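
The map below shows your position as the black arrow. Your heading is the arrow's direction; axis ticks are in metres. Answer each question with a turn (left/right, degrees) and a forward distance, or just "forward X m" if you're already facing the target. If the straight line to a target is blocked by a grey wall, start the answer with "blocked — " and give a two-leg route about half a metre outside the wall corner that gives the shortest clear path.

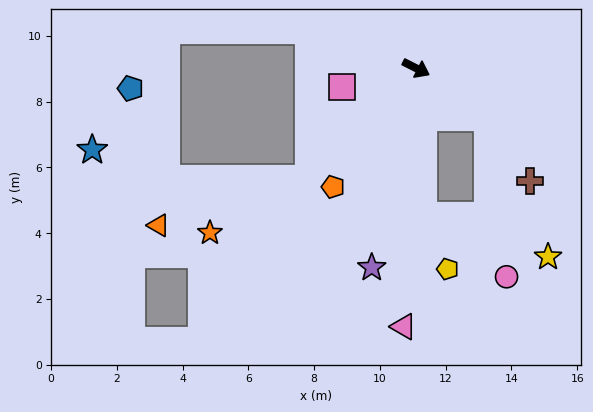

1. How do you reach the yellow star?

blocked — turn right 61°, forward 4.5 m, then turn left 69°, forward 4.0 m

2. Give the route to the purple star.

turn right 76°, forward 6.2 m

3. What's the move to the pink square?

turn right 139°, forward 2.3 m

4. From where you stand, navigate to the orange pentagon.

turn right 98°, forward 4.4 m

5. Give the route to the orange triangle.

blocked — turn right 107°, forward 4.7 m, then turn right 29°, forward 4.8 m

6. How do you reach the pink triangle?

turn right 66°, forward 7.9 m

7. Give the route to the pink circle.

blocked — turn right 8°, forward 2.6 m, then turn right 48°, forward 4.9 m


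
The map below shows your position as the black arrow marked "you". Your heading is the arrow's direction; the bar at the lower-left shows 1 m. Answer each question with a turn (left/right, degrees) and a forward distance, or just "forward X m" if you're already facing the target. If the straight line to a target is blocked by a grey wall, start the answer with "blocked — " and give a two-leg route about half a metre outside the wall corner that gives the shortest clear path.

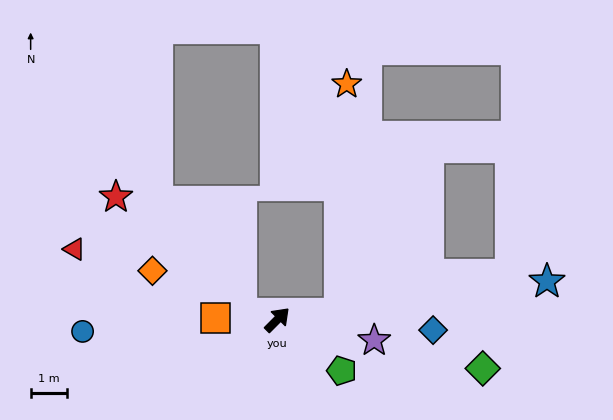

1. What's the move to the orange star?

blocked — turn right 39°, forward 1.7 m, then turn left 82°, forward 6.4 m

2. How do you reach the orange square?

turn left 133°, forward 1.7 m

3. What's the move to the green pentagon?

turn right 83°, forward 2.3 m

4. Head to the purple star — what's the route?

turn right 57°, forward 2.8 m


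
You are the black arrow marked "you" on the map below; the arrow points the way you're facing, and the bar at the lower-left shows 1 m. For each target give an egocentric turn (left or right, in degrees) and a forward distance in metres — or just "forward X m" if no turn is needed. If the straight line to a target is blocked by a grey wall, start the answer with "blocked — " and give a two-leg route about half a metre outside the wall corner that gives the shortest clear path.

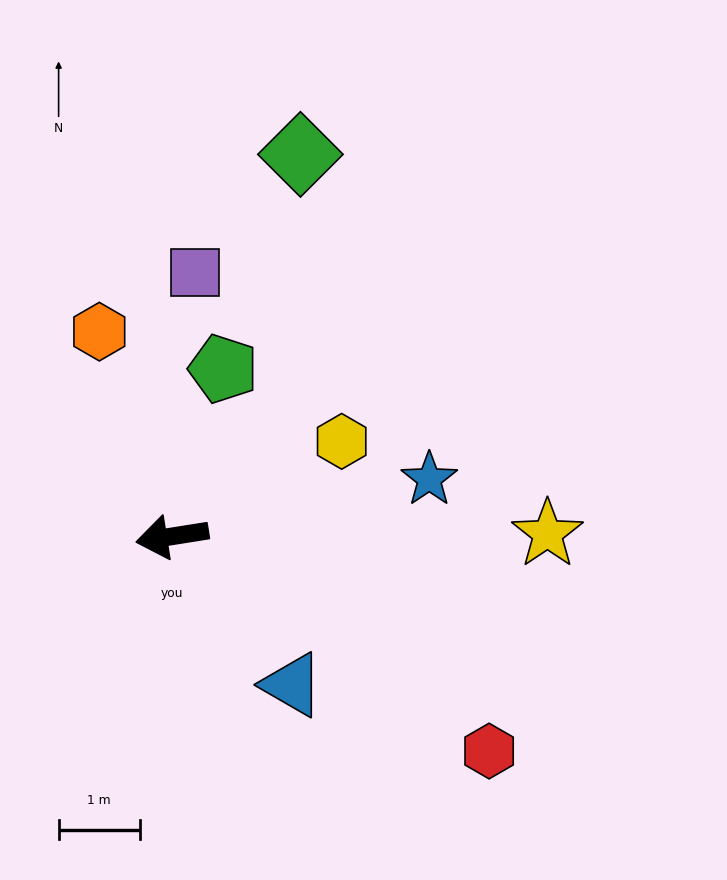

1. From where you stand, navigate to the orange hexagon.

turn right 79°, forward 2.7 m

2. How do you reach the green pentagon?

turn right 116°, forward 2.2 m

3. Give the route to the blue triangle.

turn left 120°, forward 2.3 m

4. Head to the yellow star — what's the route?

turn left 171°, forward 4.6 m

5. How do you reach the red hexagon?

turn left 137°, forward 4.7 m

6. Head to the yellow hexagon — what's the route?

turn right 160°, forward 2.4 m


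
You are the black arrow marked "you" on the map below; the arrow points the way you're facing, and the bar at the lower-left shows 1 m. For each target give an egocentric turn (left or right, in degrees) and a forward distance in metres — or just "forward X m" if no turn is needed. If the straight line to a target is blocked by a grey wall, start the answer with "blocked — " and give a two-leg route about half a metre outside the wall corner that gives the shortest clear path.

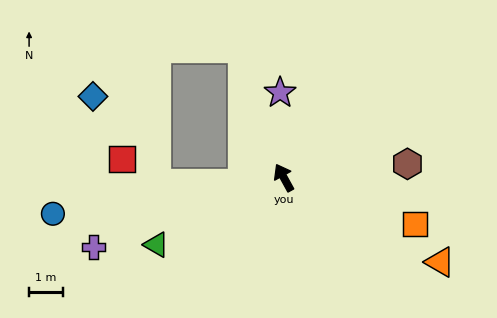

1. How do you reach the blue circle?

turn left 70°, forward 6.9 m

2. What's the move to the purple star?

turn right 26°, forward 2.5 m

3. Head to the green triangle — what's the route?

turn left 89°, forward 4.3 m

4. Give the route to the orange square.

turn right 138°, forward 4.1 m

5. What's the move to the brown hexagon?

turn right 113°, forward 3.7 m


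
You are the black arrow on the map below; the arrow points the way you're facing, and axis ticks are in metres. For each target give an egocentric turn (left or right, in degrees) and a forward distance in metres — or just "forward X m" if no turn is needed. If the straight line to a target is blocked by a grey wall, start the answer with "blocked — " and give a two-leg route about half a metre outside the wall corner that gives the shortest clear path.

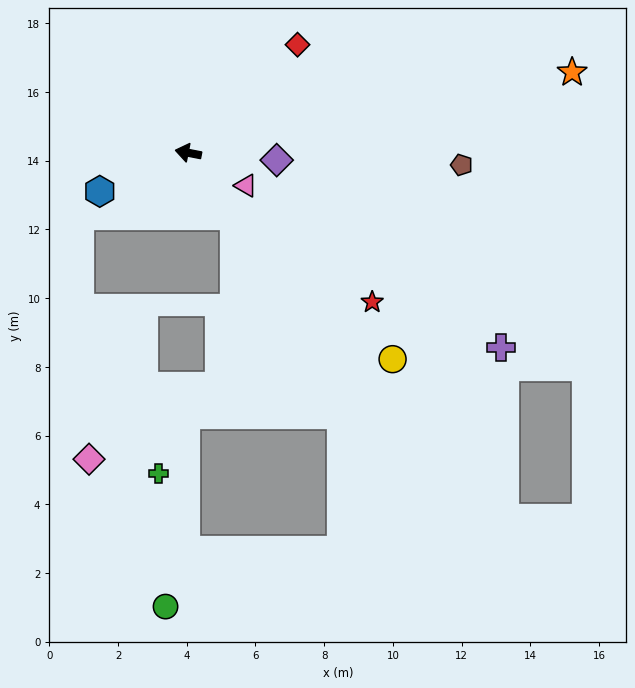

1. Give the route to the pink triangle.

turn left 161°, forward 1.9 m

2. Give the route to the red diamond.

turn right 124°, forward 4.5 m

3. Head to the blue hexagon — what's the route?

turn left 35°, forward 2.8 m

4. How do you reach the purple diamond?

turn right 174°, forward 2.6 m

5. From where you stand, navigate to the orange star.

turn right 157°, forward 11.4 m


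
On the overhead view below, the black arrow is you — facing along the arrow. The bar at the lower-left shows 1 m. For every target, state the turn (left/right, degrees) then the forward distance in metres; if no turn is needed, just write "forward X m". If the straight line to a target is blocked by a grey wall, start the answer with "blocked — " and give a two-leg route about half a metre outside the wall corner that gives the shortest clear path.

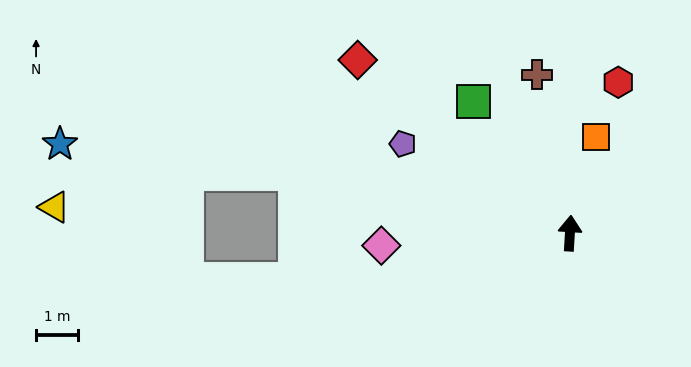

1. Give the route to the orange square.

turn right 12°, forward 2.4 m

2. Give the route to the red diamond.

turn left 54°, forward 6.5 m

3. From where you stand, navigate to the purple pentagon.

turn left 65°, forward 4.5 m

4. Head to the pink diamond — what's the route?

turn left 97°, forward 4.5 m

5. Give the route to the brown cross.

turn left 15°, forward 3.9 m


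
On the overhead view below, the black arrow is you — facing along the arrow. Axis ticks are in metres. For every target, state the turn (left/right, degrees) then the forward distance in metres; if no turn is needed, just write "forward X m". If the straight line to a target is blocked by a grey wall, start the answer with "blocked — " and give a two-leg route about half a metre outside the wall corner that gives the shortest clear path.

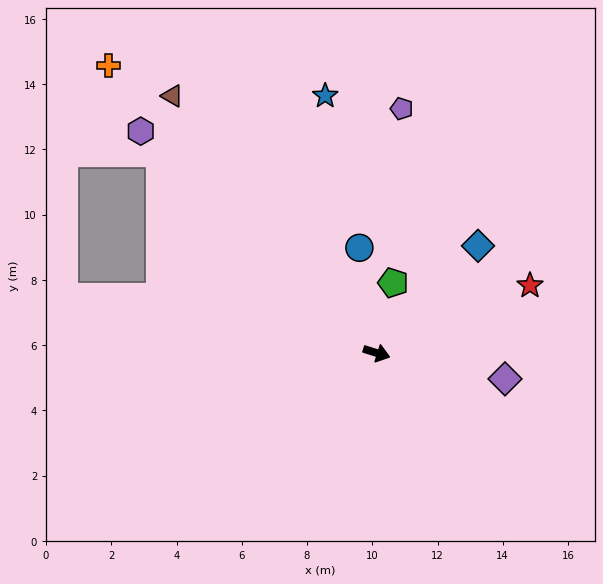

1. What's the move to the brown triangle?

turn left 146°, forward 10.1 m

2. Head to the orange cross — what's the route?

turn left 151°, forward 12.0 m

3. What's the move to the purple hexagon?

turn left 154°, forward 9.9 m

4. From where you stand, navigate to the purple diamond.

turn left 6°, forward 4.0 m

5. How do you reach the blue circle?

turn left 117°, forward 3.3 m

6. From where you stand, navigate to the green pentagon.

turn left 94°, forward 2.2 m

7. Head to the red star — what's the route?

turn left 41°, forward 5.1 m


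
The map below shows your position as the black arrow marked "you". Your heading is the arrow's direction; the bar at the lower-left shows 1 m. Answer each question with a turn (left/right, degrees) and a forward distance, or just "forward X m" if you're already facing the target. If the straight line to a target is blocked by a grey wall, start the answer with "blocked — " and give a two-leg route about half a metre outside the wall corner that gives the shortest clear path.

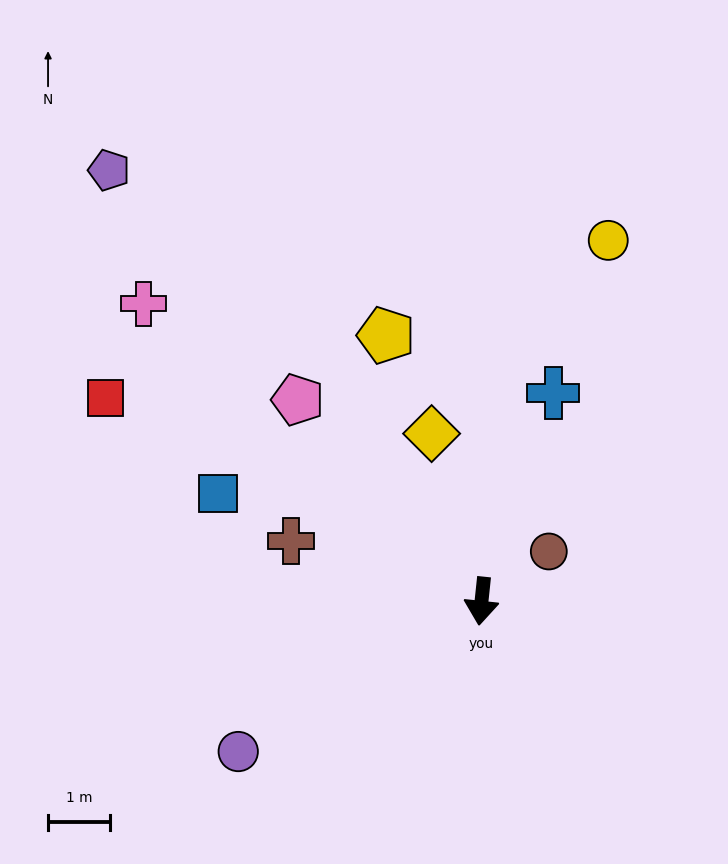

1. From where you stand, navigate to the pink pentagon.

turn right 132°, forward 4.4 m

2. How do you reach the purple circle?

turn right 52°, forward 4.6 m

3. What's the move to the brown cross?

turn right 101°, forward 3.2 m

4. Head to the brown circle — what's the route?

turn left 132°, forward 1.4 m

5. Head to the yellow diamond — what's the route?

turn right 157°, forward 2.8 m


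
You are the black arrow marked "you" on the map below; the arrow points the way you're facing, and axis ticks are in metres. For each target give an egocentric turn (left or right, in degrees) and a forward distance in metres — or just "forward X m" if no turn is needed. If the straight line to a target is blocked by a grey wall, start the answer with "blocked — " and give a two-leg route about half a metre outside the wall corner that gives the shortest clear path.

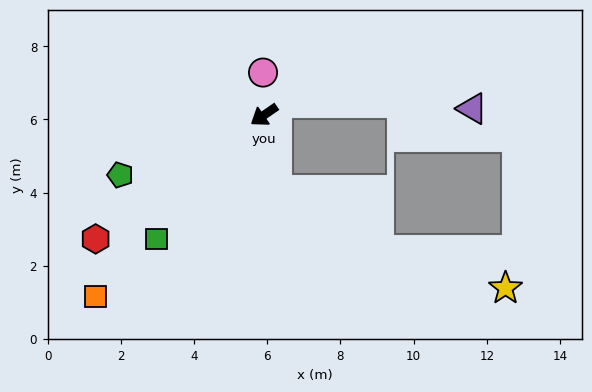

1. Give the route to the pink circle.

turn right 123°, forward 1.2 m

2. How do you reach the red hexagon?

forward 5.7 m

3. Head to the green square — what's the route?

turn left 14°, forward 4.5 m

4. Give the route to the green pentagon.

turn right 12°, forward 4.3 m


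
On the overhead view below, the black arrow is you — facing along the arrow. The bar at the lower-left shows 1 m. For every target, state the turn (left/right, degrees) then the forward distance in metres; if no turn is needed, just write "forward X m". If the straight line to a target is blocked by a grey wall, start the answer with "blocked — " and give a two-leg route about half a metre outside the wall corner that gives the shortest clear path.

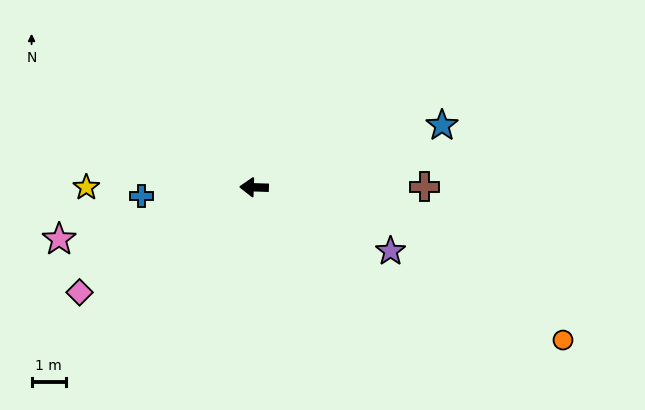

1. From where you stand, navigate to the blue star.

turn right 160°, forward 5.8 m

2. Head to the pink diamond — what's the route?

turn left 33°, forward 6.0 m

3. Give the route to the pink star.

turn left 17°, forward 5.9 m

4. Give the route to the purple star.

turn left 157°, forward 4.4 m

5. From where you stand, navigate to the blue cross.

turn left 6°, forward 3.3 m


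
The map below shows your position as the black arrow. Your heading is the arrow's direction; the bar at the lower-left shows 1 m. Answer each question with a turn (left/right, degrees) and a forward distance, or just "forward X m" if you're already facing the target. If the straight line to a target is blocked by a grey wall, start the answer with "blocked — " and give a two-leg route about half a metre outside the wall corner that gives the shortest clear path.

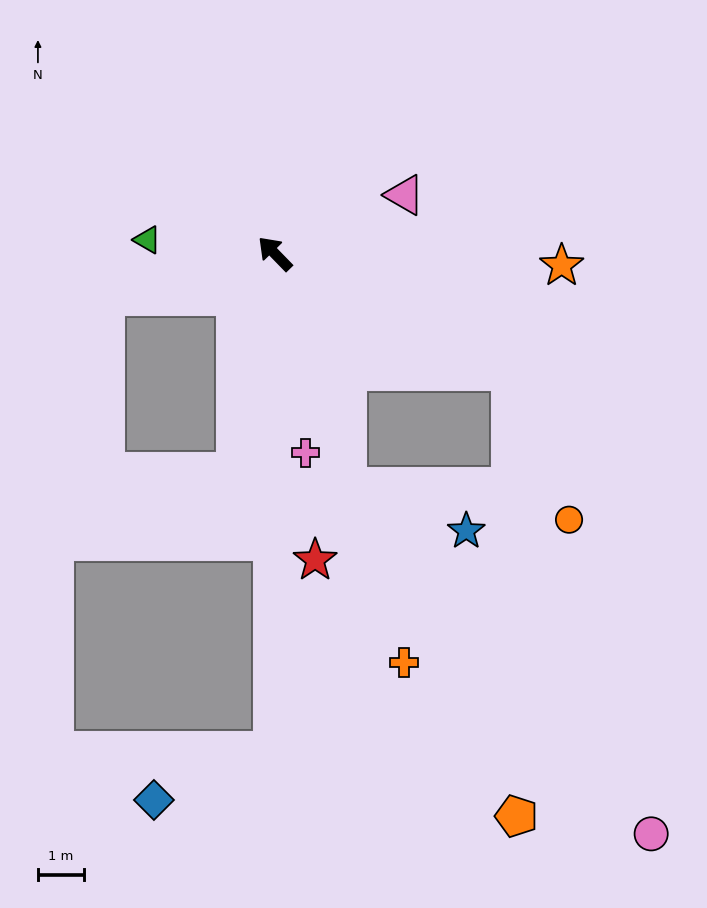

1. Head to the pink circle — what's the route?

blocked — turn left 153°, forward 5.3 m, then turn left 24°, forward 10.1 m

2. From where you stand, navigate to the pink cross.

turn left 145°, forward 4.4 m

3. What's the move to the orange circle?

blocked — turn right 161°, forward 5.8 m, then turn right 42°, forward 3.5 m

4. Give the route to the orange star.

turn right 137°, forward 6.3 m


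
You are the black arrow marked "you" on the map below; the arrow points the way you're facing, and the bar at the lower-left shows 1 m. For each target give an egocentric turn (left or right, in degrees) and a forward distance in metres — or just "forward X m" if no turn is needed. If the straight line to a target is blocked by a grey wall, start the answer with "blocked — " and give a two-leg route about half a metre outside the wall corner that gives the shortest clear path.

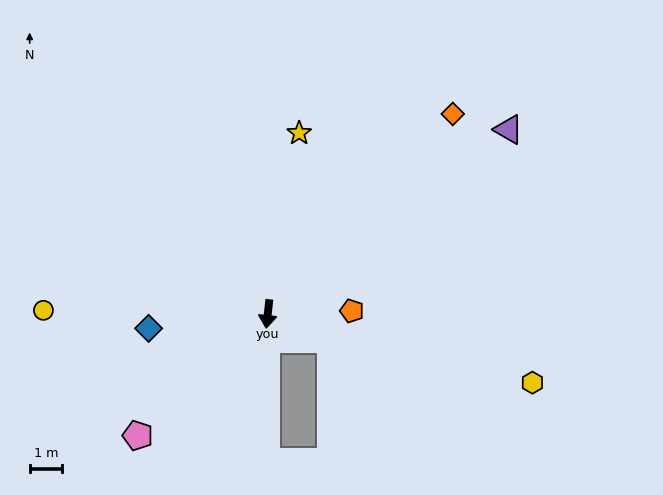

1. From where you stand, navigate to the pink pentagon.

turn right 41°, forward 5.5 m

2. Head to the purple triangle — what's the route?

turn left 134°, forward 9.4 m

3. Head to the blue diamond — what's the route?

turn right 77°, forward 3.7 m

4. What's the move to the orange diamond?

turn left 144°, forward 8.4 m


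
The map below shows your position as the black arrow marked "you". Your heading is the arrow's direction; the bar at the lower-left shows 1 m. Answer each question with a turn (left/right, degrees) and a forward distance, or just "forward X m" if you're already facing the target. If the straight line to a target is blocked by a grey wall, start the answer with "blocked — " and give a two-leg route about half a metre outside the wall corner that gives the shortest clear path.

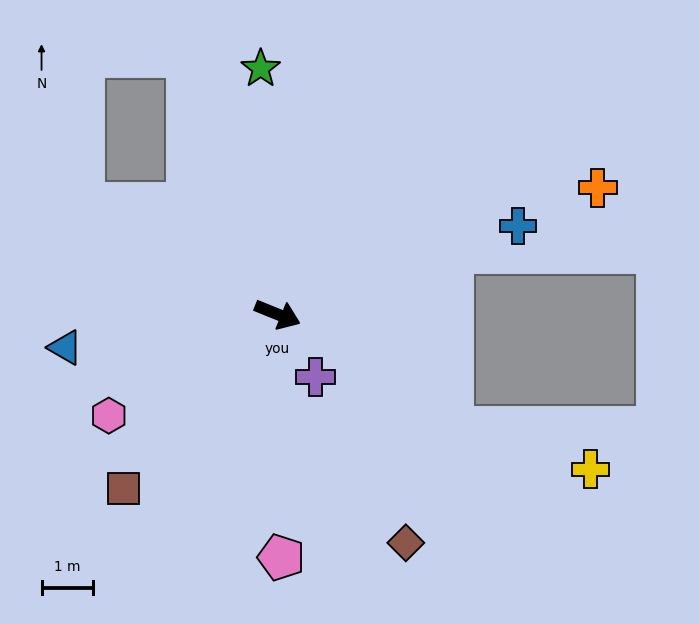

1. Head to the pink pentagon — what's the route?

turn right 67°, forward 4.8 m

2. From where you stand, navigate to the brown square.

turn right 110°, forward 4.6 m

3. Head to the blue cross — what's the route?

turn left 42°, forward 5.0 m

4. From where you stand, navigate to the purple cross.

turn right 37°, forward 1.4 m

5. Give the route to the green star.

turn left 116°, forward 4.8 m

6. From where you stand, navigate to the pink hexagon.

turn right 127°, forward 3.9 m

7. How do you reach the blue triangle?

turn right 149°, forward 4.2 m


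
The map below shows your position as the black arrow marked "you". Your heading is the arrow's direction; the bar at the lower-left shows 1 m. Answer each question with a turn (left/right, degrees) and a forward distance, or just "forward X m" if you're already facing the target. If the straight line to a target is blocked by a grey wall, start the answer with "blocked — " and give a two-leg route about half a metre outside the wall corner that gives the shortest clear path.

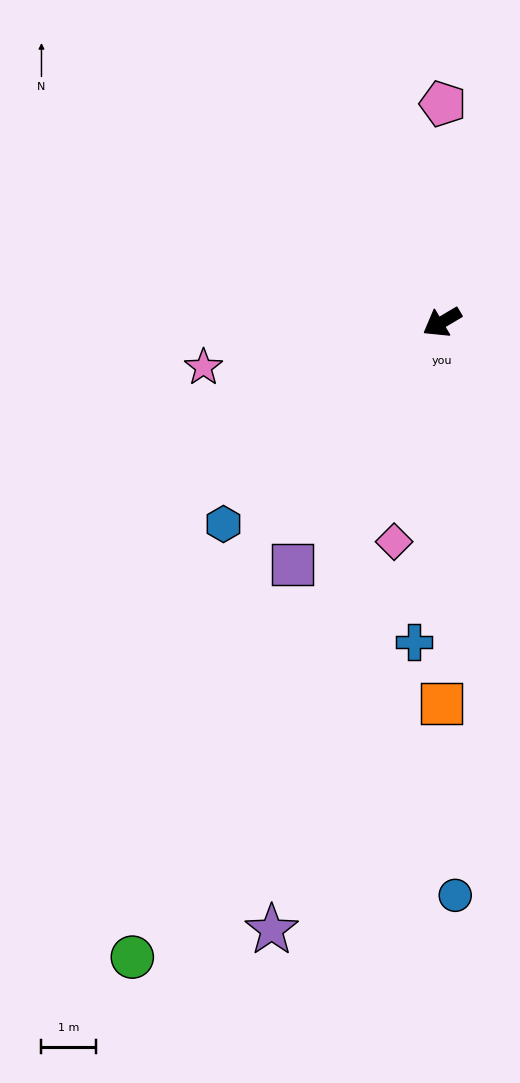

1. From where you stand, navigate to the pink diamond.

turn left 47°, forward 4.1 m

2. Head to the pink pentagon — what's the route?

turn right 121°, forward 4.0 m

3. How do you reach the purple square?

turn left 28°, forward 5.2 m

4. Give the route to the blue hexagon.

turn left 12°, forward 5.5 m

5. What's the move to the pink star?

turn right 20°, forward 4.5 m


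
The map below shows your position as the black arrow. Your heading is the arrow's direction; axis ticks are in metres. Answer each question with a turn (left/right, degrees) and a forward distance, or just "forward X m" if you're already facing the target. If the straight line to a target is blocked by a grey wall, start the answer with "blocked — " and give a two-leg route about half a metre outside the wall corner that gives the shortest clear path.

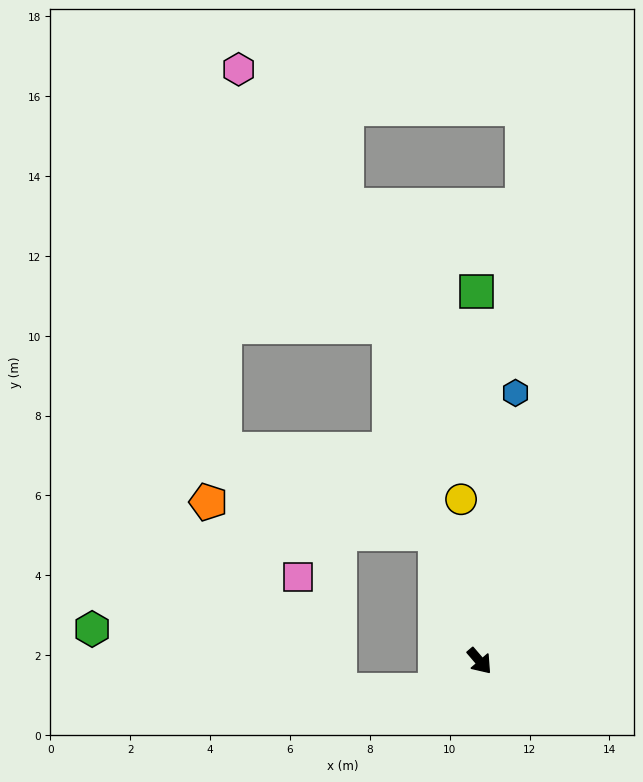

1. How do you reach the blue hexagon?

turn left 132°, forward 6.8 m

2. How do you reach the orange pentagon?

blocked — turn left 159°, forward 3.4 m, then turn left 62°, forward 5.7 m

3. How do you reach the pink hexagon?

blocked — turn left 155°, forward 8.7 m, then turn left 15°, forward 7.5 m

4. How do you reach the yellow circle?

turn left 146°, forward 4.1 m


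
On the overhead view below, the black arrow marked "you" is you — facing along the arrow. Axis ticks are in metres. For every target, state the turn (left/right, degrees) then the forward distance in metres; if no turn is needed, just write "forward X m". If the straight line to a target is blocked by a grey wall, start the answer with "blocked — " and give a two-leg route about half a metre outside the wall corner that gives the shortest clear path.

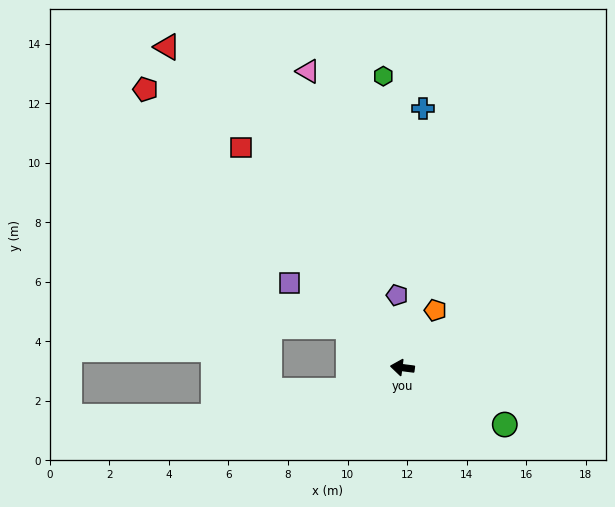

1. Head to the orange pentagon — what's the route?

turn right 113°, forward 2.2 m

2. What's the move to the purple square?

turn right 30°, forward 4.7 m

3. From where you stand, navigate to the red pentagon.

turn right 40°, forward 12.7 m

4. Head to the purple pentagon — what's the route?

turn right 78°, forward 2.4 m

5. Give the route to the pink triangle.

turn right 65°, forward 10.4 m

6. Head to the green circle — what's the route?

turn left 158°, forward 3.9 m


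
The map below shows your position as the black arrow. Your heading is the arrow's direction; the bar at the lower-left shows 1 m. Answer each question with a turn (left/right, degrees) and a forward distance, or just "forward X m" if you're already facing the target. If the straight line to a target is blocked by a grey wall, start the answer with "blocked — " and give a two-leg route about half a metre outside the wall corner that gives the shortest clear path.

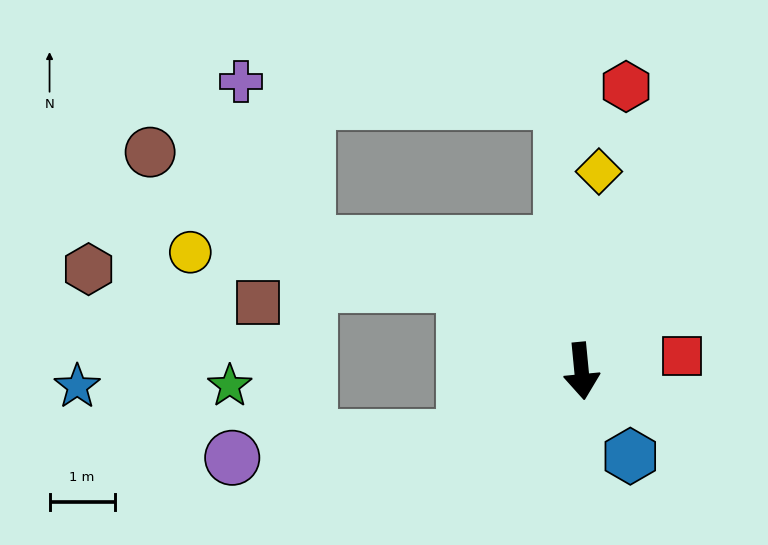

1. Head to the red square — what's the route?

turn left 93°, forward 1.6 m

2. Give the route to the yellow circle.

blocked — turn right 132°, forward 2.2 m, then turn left 30°, forward 4.2 m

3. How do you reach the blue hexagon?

turn left 24°, forward 1.5 m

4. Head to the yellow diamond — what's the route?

turn left 170°, forward 3.1 m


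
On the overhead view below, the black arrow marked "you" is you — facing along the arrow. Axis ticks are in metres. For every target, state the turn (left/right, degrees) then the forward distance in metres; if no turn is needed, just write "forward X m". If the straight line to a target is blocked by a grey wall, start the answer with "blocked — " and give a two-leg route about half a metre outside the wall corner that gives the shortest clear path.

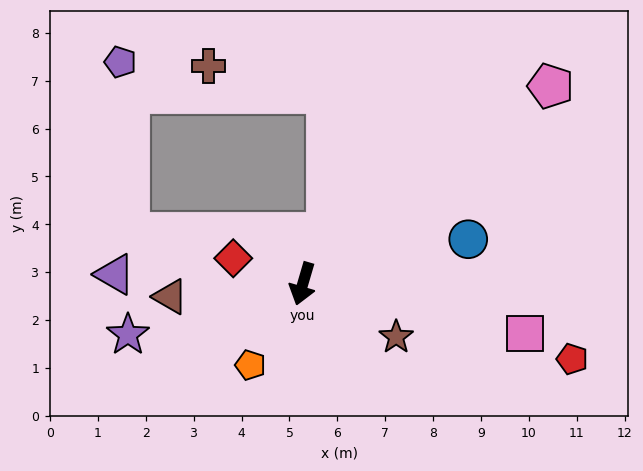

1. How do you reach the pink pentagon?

turn left 145°, forward 6.6 m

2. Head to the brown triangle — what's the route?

turn right 68°, forward 2.8 m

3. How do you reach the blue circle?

turn left 121°, forward 3.6 m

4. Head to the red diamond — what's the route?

turn right 94°, forward 1.5 m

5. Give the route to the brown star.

turn left 77°, forward 2.2 m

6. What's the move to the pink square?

turn left 94°, forward 4.8 m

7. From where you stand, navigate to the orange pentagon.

turn right 17°, forward 2.0 m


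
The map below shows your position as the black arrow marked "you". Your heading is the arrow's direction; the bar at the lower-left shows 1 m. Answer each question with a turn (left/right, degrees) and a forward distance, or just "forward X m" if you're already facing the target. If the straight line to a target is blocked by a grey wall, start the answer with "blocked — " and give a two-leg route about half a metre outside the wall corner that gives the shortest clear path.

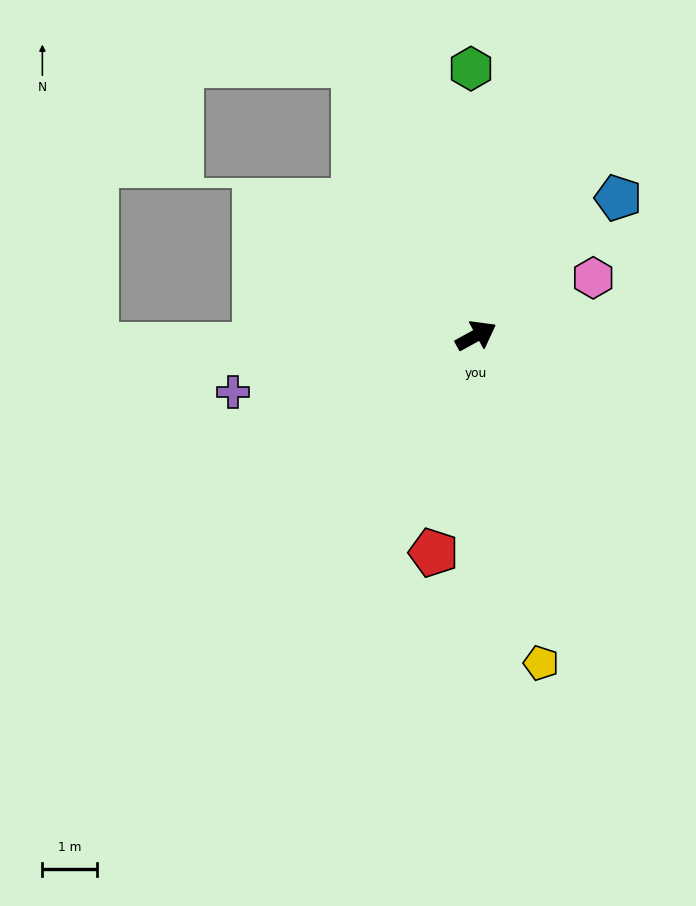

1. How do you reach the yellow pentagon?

turn right 108°, forward 6.1 m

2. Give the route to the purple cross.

turn left 164°, forward 4.6 m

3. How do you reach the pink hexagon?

turn right 3°, forward 2.4 m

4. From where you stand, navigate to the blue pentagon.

turn left 15°, forward 3.6 m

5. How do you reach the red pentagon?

turn right 130°, forward 4.1 m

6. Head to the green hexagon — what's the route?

turn left 62°, forward 4.9 m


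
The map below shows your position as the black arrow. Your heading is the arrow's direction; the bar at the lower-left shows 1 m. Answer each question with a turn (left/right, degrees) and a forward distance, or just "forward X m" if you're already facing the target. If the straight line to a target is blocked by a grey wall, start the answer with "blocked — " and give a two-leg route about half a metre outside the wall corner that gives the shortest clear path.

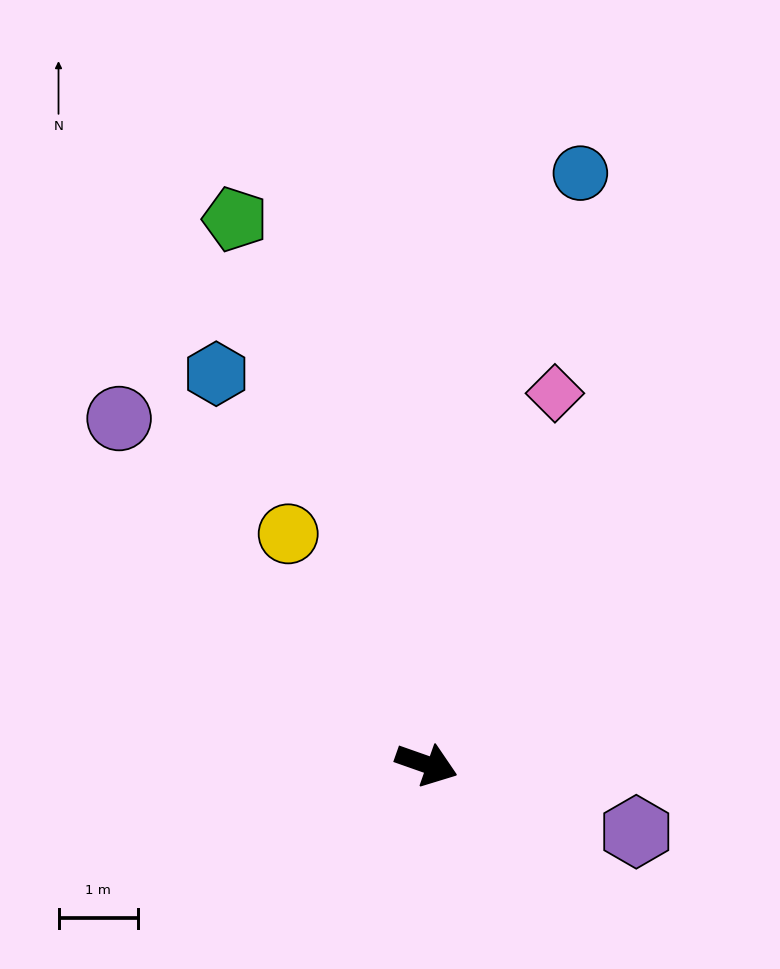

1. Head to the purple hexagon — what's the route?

forward 2.8 m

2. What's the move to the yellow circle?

turn left 140°, forward 3.4 m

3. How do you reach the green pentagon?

turn left 129°, forward 7.2 m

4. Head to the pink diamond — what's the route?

turn left 90°, forward 4.9 m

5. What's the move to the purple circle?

turn left 151°, forward 5.8 m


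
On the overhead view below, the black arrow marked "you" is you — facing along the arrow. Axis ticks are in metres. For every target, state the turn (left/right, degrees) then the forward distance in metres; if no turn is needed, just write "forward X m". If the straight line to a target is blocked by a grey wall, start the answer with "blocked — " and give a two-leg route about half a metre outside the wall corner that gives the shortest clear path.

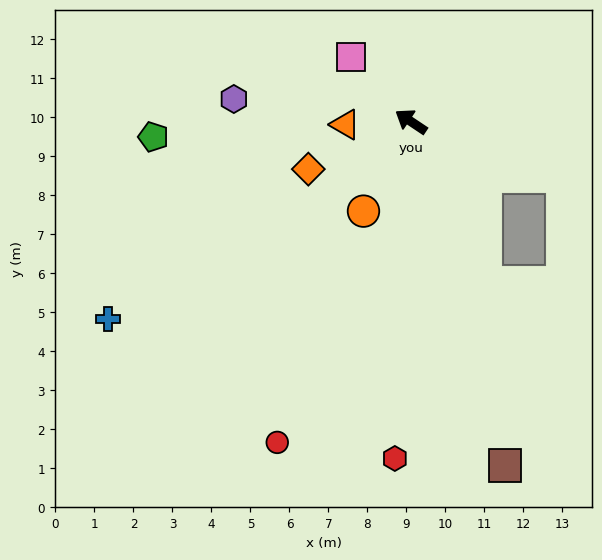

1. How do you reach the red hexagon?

turn left 121°, forward 8.6 m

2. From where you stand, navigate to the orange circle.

turn left 96°, forward 2.6 m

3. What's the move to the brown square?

turn left 139°, forward 9.1 m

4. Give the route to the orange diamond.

turn left 59°, forward 2.9 m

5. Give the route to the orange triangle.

turn left 36°, forward 1.7 m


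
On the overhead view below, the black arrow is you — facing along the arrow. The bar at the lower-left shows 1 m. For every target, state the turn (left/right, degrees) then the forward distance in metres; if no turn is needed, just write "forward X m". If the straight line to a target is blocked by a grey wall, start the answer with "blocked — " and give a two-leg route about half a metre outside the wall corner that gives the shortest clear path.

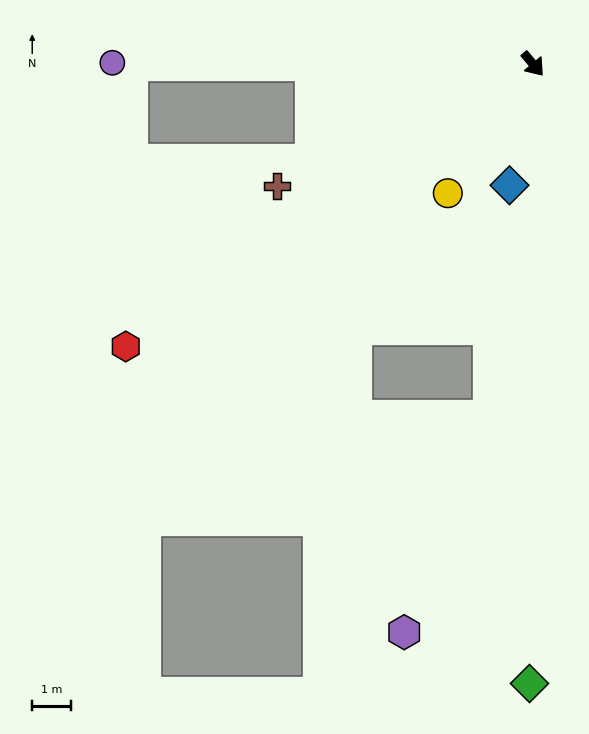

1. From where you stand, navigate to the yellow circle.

turn right 73°, forward 4.0 m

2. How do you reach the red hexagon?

turn right 95°, forward 12.8 m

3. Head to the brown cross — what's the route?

turn right 105°, forward 7.3 m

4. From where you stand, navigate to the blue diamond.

turn right 51°, forward 3.2 m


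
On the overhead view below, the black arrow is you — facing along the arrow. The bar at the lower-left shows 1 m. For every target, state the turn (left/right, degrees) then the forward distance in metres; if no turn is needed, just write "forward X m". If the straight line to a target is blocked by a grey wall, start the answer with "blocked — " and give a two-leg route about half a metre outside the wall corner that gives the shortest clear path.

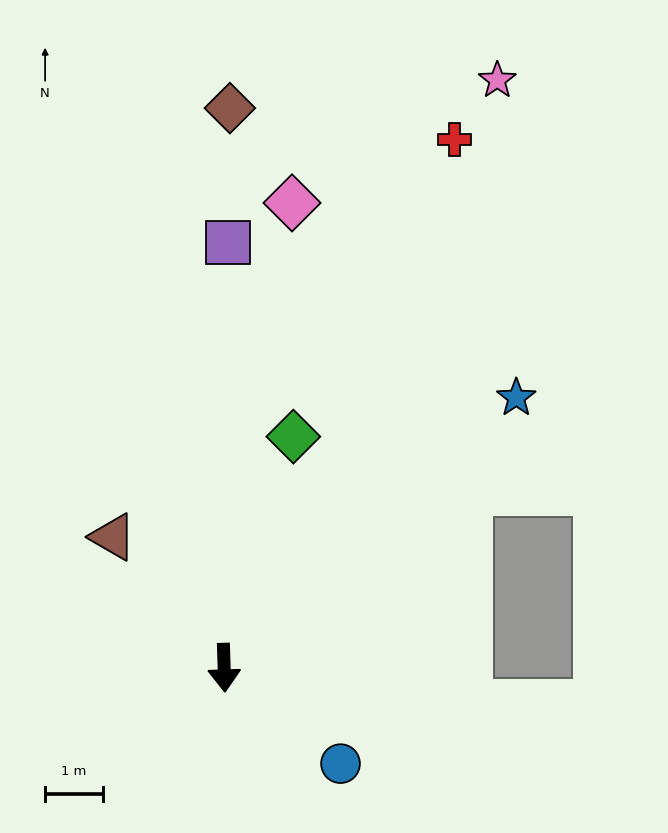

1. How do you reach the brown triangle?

turn right 141°, forward 3.0 m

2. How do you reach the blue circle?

turn left 49°, forward 2.6 m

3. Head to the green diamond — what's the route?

turn left 161°, forward 4.2 m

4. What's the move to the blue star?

turn left 131°, forward 6.9 m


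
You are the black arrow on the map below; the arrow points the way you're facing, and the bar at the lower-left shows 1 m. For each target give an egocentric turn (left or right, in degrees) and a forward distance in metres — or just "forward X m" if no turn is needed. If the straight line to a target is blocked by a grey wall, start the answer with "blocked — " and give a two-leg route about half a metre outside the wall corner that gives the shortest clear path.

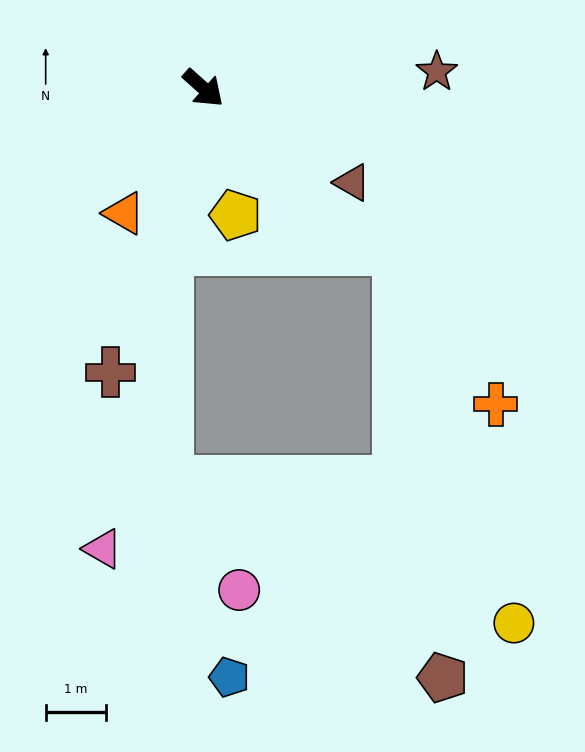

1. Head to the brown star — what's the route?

turn left 46°, forward 3.9 m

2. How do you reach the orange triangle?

turn right 81°, forward 2.5 m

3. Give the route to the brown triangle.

turn left 9°, forward 2.9 m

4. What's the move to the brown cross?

turn right 66°, forward 5.0 m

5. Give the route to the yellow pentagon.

turn right 34°, forward 2.2 m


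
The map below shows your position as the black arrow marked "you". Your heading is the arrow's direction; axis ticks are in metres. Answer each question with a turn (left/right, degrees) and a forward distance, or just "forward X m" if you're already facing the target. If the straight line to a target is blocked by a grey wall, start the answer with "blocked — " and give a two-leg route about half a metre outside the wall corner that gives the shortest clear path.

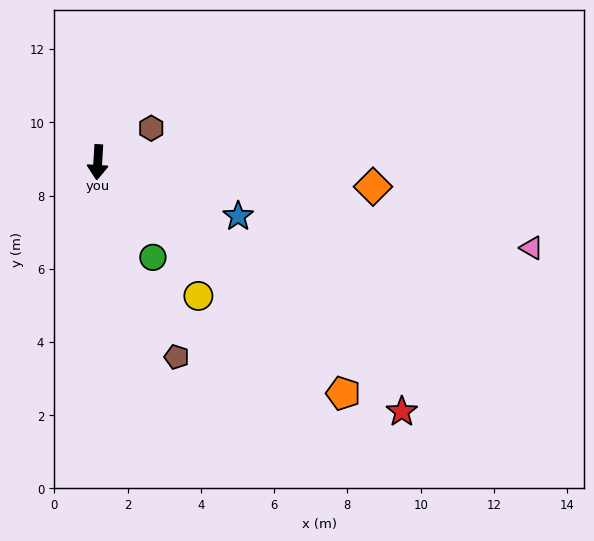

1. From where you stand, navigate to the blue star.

turn left 72°, forward 4.1 m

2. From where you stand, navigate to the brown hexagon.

turn left 126°, forward 1.7 m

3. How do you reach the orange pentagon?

turn left 50°, forward 9.2 m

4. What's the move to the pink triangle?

turn left 82°, forward 12.1 m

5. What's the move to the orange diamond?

turn left 88°, forward 7.5 m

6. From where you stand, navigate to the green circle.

turn left 34°, forward 3.0 m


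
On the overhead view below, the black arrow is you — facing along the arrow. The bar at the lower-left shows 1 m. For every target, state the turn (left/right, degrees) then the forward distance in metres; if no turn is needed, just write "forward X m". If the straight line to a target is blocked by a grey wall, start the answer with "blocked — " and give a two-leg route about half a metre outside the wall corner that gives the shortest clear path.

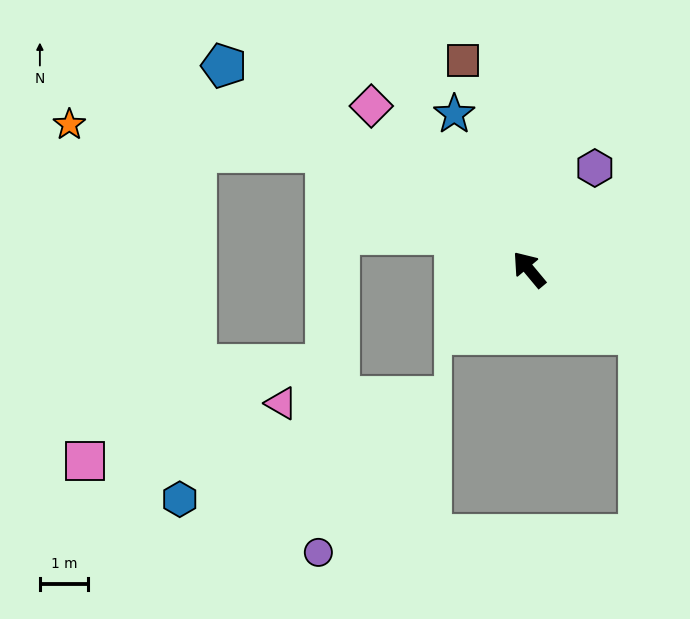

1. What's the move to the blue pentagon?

turn left 16°, forward 7.6 m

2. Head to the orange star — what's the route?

blocked — turn left 20°, forward 4.9 m, then turn left 24°, forward 5.4 m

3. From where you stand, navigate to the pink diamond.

turn left 4°, forward 4.7 m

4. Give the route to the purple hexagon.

turn right 73°, forward 2.5 m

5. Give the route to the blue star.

turn right 14°, forward 3.6 m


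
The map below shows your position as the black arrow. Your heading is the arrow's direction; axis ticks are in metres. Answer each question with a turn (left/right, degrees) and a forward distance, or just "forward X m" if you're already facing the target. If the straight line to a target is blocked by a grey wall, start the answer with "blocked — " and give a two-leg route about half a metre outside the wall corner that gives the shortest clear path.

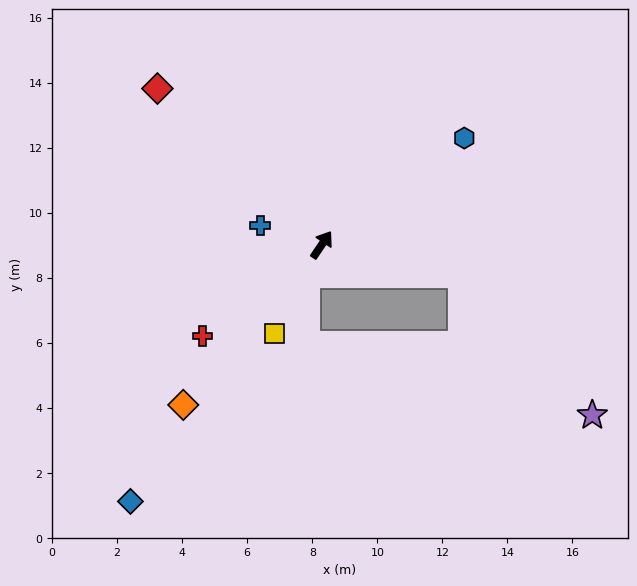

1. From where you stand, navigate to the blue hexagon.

turn right 19°, forward 5.5 m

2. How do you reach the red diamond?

turn left 81°, forward 7.0 m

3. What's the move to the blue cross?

turn left 107°, forward 2.0 m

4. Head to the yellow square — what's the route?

turn right 174°, forward 3.1 m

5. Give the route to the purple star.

blocked — turn right 68°, forward 4.4 m, then turn right 35°, forward 5.9 m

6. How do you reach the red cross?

turn left 161°, forward 4.6 m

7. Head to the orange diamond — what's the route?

turn left 173°, forward 6.5 m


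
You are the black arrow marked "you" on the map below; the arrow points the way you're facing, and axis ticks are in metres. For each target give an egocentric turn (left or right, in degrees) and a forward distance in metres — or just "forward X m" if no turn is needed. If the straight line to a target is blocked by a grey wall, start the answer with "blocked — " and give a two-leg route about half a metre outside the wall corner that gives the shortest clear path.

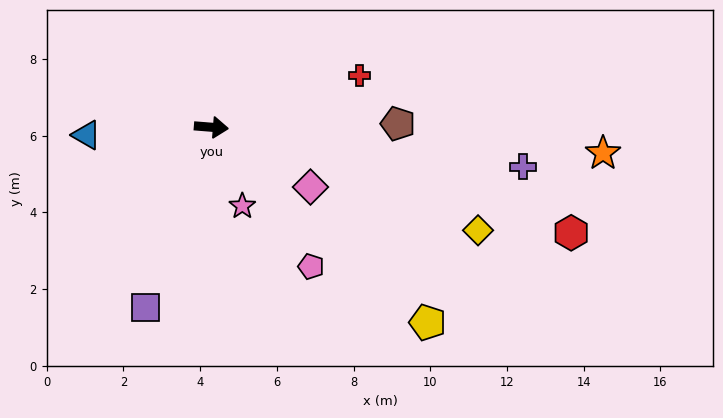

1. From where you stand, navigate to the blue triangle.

turn right 172°, forward 3.3 m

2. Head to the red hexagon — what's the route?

turn right 12°, forward 9.8 m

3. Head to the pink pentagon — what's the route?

turn right 50°, forward 4.5 m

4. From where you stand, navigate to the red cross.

turn left 24°, forward 4.1 m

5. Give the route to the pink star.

turn right 64°, forward 2.2 m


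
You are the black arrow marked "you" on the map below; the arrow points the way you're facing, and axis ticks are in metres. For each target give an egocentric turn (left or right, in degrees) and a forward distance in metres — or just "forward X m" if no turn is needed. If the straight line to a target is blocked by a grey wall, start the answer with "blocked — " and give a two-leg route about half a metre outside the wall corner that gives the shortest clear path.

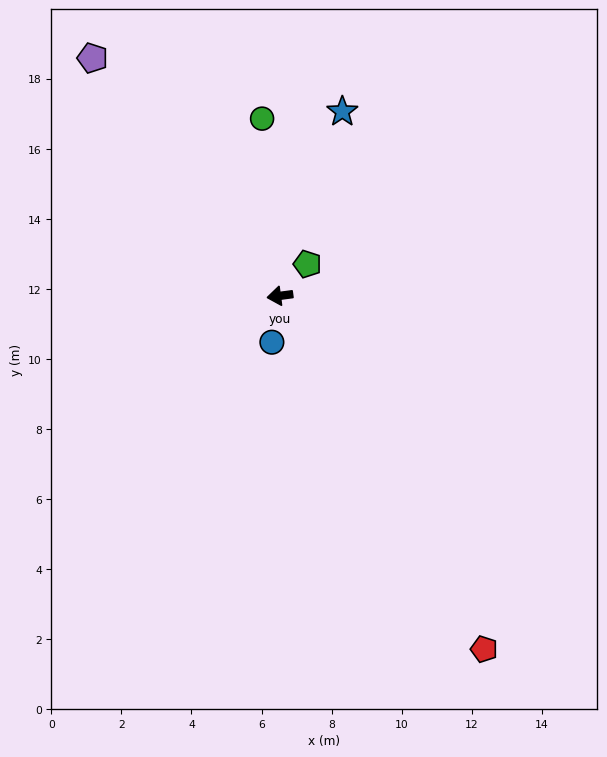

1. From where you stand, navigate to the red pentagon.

turn left 112°, forward 11.6 m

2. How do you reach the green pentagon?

turn right 138°, forward 1.2 m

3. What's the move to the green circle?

turn right 92°, forward 5.1 m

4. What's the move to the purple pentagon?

turn right 59°, forward 8.6 m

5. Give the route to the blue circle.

turn left 73°, forward 1.3 m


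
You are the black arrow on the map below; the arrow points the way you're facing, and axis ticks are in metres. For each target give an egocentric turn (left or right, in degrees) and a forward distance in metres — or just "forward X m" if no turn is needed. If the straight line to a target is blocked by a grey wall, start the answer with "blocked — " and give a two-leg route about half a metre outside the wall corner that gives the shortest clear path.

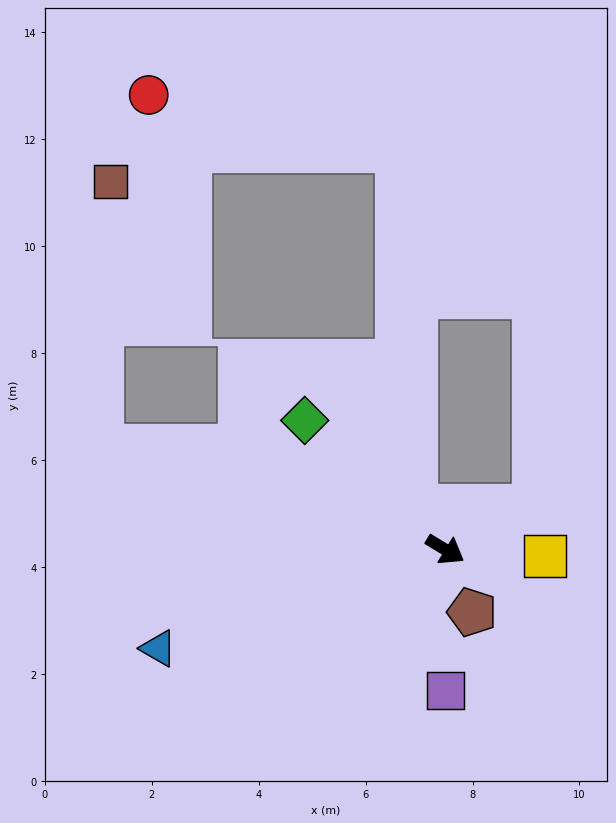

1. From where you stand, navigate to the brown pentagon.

turn right 36°, forward 1.3 m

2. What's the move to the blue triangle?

turn right 130°, forward 5.7 m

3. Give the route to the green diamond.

turn left 169°, forward 3.6 m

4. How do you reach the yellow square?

turn left 28°, forward 1.9 m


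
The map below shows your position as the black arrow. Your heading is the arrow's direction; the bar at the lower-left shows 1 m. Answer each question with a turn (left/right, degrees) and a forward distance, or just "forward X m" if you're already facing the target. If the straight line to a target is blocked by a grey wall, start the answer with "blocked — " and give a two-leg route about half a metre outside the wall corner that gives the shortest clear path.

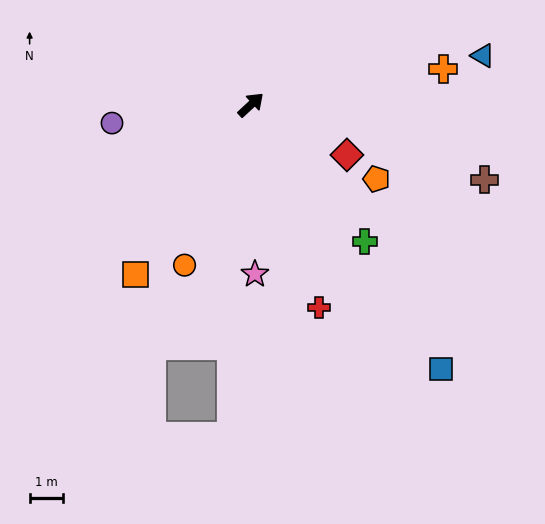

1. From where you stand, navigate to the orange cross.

turn right 32°, forward 5.8 m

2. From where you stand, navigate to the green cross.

turn right 93°, forward 5.3 m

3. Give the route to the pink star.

turn right 131°, forward 5.0 m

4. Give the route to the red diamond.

turn right 70°, forward 3.2 m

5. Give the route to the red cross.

turn right 114°, forward 6.4 m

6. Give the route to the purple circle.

turn left 145°, forward 4.2 m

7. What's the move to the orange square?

turn right 167°, forward 6.1 m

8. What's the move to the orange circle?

turn right 155°, forward 5.2 m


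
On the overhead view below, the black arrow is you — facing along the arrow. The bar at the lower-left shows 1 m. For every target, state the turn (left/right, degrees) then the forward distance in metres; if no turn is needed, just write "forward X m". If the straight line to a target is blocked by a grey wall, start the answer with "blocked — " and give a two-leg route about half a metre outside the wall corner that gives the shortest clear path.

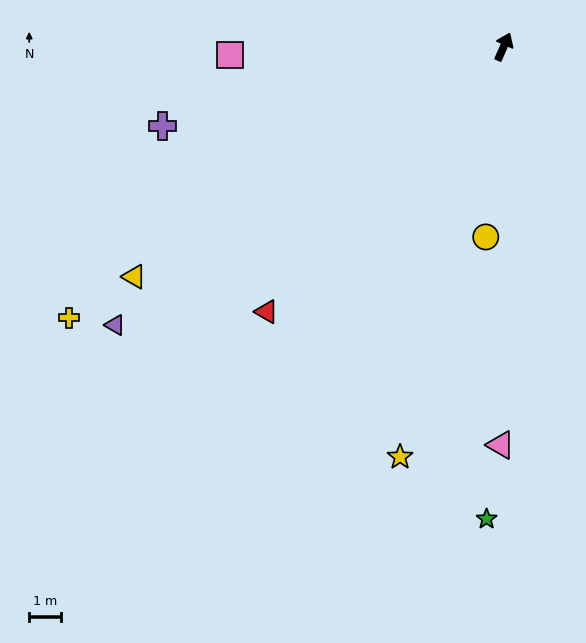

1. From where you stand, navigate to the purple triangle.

turn left 149°, forward 15.0 m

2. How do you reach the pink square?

turn left 115°, forward 8.6 m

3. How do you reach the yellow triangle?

turn left 146°, forward 13.6 m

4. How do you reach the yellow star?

turn right 170°, forward 13.3 m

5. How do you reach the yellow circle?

turn right 162°, forward 6.0 m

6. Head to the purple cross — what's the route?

turn left 127°, forward 11.0 m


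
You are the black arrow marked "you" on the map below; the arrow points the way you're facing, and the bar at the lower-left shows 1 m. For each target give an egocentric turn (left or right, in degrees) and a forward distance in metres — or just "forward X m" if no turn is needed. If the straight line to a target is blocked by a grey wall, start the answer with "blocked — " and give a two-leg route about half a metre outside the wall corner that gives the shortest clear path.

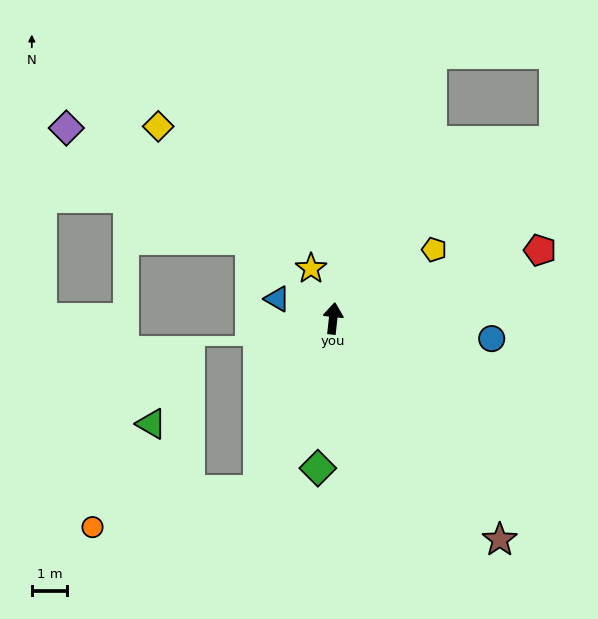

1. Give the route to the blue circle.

turn right 91°, forward 4.5 m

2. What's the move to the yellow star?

turn left 30°, forward 1.5 m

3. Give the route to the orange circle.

blocked — turn left 163°, forward 5.3 m, then turn right 54°, forward 4.8 m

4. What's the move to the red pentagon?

turn right 66°, forward 6.2 m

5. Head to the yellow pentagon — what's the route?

turn right 50°, forward 3.5 m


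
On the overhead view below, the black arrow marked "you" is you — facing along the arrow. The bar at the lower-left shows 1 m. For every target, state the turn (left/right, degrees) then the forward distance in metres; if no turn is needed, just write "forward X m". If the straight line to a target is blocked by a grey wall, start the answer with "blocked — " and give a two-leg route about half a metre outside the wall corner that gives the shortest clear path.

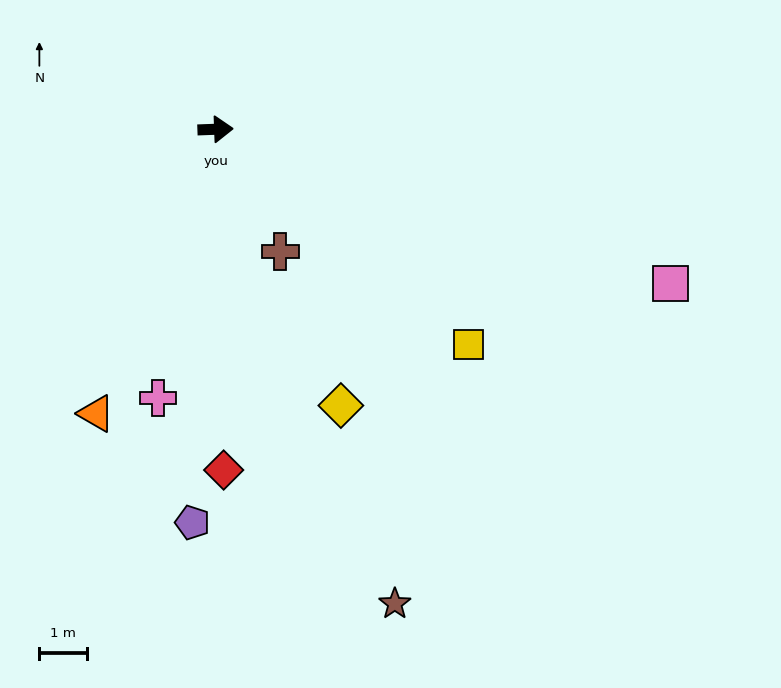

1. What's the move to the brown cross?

turn right 64°, forward 2.9 m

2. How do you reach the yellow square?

turn right 42°, forward 7.0 m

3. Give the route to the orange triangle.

turn right 115°, forward 6.5 m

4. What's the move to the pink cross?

turn right 104°, forward 5.8 m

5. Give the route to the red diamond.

turn right 91°, forward 7.2 m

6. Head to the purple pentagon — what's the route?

turn right 95°, forward 8.3 m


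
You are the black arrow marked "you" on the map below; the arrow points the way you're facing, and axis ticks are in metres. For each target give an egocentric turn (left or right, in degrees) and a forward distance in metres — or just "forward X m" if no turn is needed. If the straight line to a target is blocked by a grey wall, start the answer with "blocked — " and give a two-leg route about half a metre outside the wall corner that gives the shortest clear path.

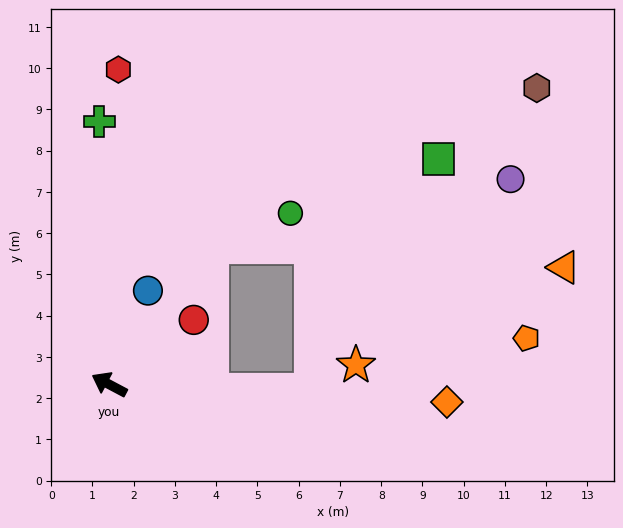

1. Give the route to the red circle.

turn right 115°, forward 2.6 m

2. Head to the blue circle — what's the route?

turn right 84°, forward 2.5 m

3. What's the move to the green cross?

turn right 60°, forward 6.4 m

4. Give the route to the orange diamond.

turn right 155°, forward 8.2 m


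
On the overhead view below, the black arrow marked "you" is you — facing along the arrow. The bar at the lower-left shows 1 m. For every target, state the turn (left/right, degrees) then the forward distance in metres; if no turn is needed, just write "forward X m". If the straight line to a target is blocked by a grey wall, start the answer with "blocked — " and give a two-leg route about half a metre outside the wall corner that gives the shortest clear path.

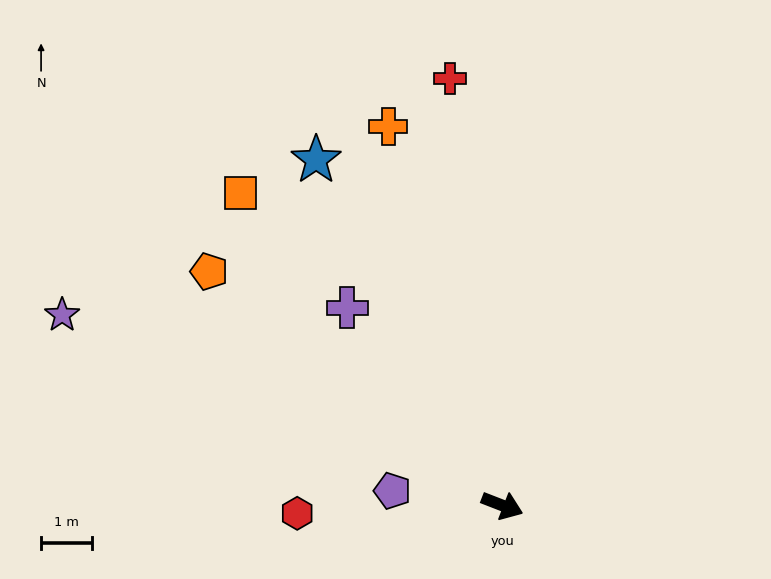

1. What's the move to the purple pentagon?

turn right 166°, forward 2.2 m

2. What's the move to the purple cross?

turn left 149°, forward 4.9 m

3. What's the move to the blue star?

turn left 140°, forward 7.7 m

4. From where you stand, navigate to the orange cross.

turn left 128°, forward 7.7 m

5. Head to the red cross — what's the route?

turn left 118°, forward 8.4 m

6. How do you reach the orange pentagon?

turn left 163°, forward 7.3 m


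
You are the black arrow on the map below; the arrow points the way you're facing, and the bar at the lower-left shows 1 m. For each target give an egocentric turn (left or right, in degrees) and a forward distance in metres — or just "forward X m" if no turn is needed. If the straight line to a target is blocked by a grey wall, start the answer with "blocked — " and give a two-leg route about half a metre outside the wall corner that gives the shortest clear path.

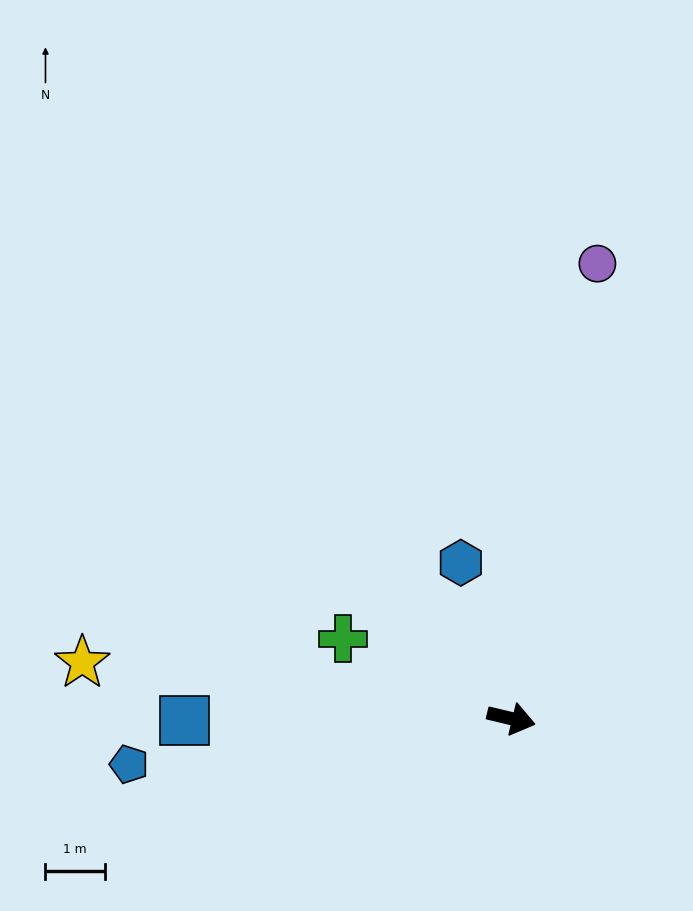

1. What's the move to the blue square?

turn right 166°, forward 5.5 m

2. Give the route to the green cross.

turn left 168°, forward 3.1 m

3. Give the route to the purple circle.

turn left 93°, forward 7.8 m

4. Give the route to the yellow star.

turn right 174°, forward 7.3 m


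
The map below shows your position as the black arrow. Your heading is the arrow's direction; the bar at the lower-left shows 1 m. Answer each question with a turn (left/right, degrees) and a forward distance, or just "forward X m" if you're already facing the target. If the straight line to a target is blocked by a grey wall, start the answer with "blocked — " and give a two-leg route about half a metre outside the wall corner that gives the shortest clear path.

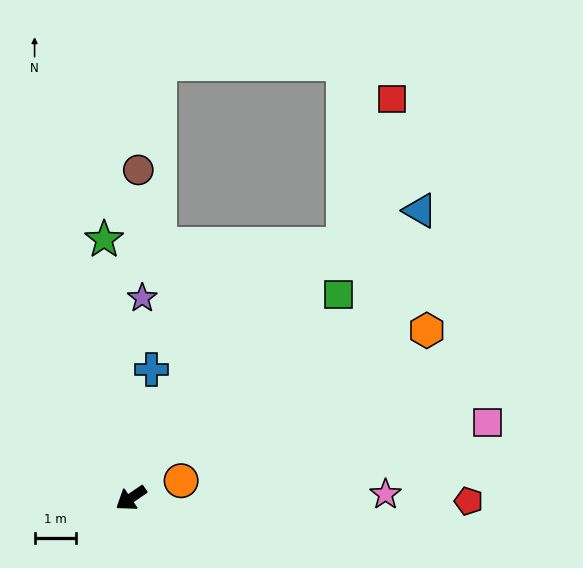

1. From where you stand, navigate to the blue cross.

turn right 133°, forward 3.1 m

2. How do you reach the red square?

blocked — turn right 164°, forward 7.9 m, then turn left 22°, forward 3.7 m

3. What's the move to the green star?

turn right 118°, forward 6.2 m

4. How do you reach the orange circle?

turn left 165°, forward 1.3 m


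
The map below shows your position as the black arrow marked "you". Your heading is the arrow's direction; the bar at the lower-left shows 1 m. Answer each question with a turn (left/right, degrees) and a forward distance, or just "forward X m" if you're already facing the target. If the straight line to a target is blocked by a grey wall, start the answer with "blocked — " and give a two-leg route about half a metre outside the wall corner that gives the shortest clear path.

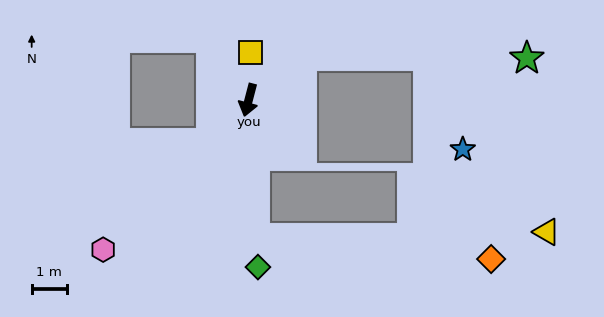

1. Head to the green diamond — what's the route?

turn left 18°, forward 4.8 m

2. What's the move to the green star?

blocked — turn left 144°, forward 2.0 m, then turn right 40°, forward 6.4 m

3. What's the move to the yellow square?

turn right 168°, forward 1.4 m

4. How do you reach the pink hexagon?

turn right 30°, forward 6.0 m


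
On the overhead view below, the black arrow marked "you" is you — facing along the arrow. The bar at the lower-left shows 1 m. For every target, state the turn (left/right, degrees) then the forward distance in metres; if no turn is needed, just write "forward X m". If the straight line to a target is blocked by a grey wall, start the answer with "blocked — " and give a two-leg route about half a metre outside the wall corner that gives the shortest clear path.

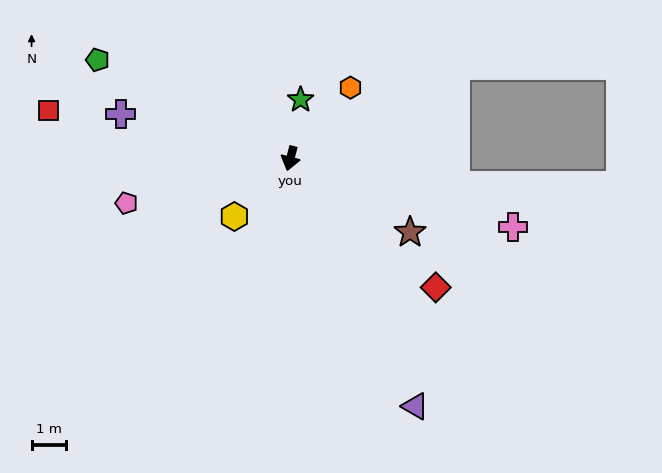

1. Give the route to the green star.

turn right 175°, forward 1.7 m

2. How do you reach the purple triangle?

turn left 41°, forward 8.0 m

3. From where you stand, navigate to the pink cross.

turn left 87°, forward 6.7 m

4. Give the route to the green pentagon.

turn right 103°, forward 6.3 m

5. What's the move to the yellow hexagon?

turn right 30°, forward 2.3 m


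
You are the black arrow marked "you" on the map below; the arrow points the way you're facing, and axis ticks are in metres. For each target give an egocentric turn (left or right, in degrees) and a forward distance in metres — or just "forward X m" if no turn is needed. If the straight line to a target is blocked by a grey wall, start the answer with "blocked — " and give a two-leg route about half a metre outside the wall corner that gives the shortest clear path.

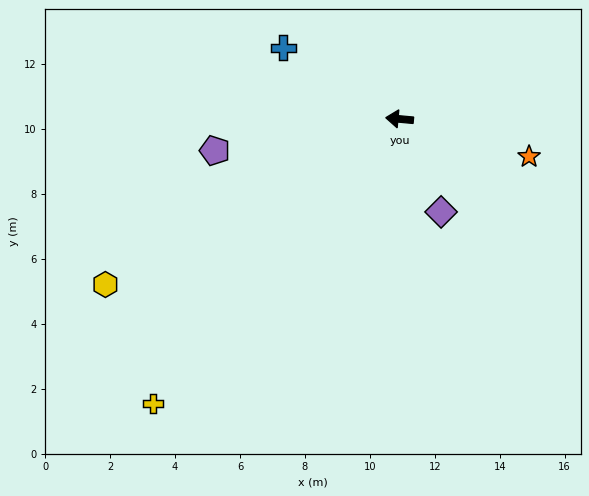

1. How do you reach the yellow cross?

turn left 54°, forward 11.6 m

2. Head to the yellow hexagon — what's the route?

turn left 35°, forward 10.4 m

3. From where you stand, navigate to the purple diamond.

turn left 119°, forward 3.1 m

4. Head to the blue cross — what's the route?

turn right 26°, forward 4.2 m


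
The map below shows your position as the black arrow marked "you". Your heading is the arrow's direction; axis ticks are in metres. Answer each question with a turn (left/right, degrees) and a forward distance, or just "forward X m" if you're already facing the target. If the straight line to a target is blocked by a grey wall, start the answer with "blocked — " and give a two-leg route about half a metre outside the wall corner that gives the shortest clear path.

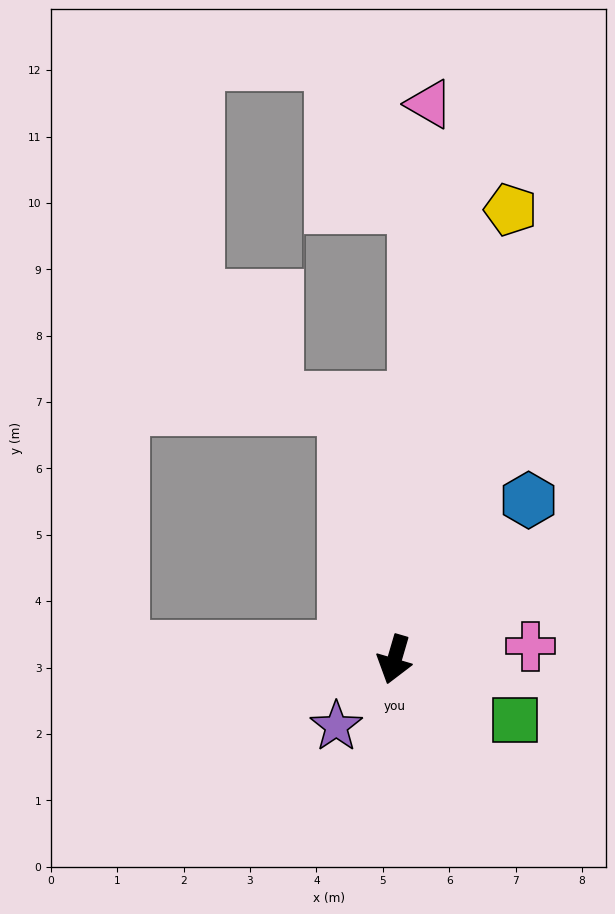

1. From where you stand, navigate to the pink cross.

turn left 112°, forward 2.1 m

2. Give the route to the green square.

turn left 80°, forward 2.0 m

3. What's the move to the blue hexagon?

turn left 156°, forward 3.1 m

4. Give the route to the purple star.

turn right 25°, forward 1.3 m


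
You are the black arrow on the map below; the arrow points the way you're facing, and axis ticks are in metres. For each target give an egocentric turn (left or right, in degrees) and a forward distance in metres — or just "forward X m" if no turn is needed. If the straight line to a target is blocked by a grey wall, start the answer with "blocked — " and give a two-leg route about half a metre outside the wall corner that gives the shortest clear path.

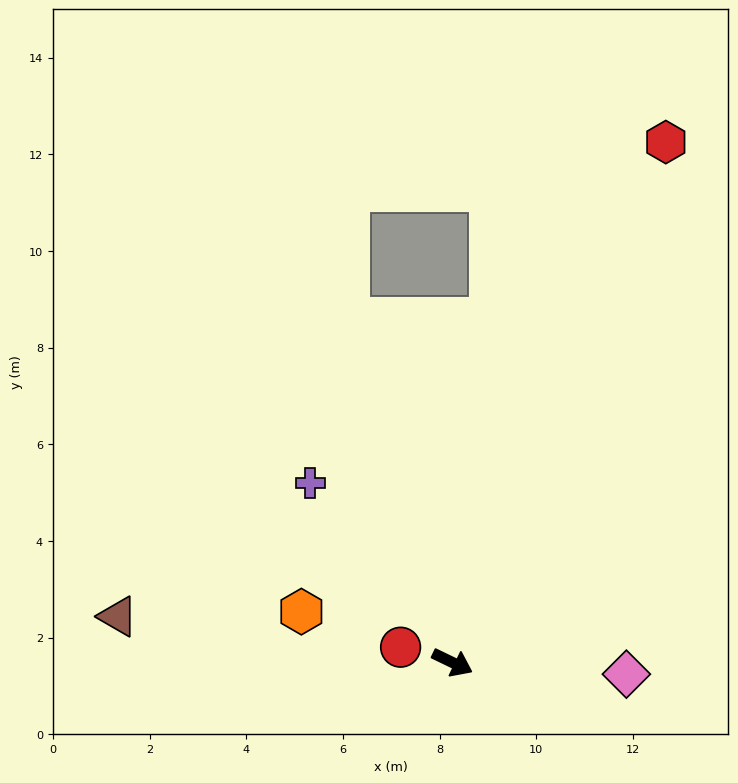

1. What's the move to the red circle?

turn right 171°, forward 1.1 m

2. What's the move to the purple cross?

turn left 154°, forward 4.7 m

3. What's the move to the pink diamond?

turn left 22°, forward 3.6 m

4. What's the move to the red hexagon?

turn left 93°, forward 11.6 m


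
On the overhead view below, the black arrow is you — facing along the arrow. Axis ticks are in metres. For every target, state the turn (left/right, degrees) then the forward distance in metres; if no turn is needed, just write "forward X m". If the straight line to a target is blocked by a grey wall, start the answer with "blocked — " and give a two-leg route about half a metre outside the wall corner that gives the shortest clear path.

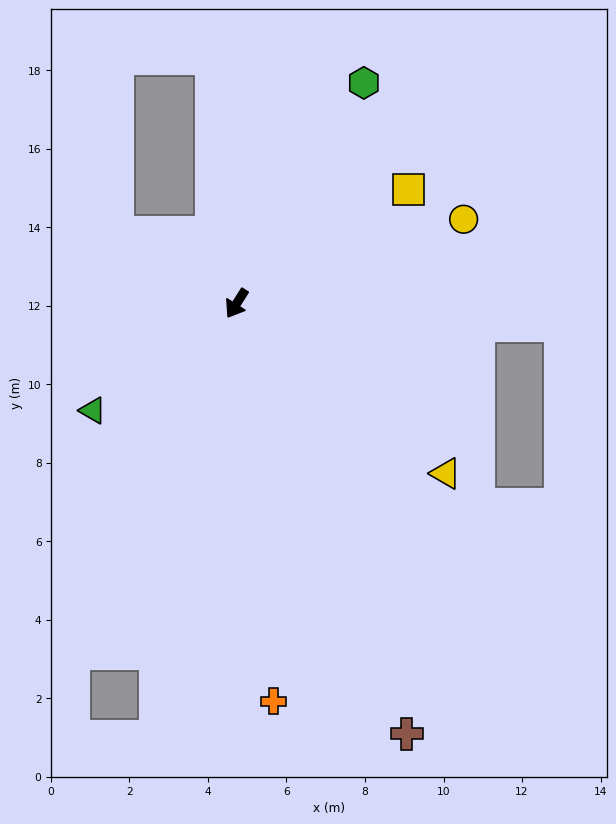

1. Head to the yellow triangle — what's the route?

turn left 83°, forward 6.9 m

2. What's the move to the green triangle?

turn right 21°, forward 4.6 m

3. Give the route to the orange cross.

turn left 38°, forward 10.2 m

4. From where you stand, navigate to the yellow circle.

turn left 143°, forward 6.2 m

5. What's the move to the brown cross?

turn left 54°, forward 11.8 m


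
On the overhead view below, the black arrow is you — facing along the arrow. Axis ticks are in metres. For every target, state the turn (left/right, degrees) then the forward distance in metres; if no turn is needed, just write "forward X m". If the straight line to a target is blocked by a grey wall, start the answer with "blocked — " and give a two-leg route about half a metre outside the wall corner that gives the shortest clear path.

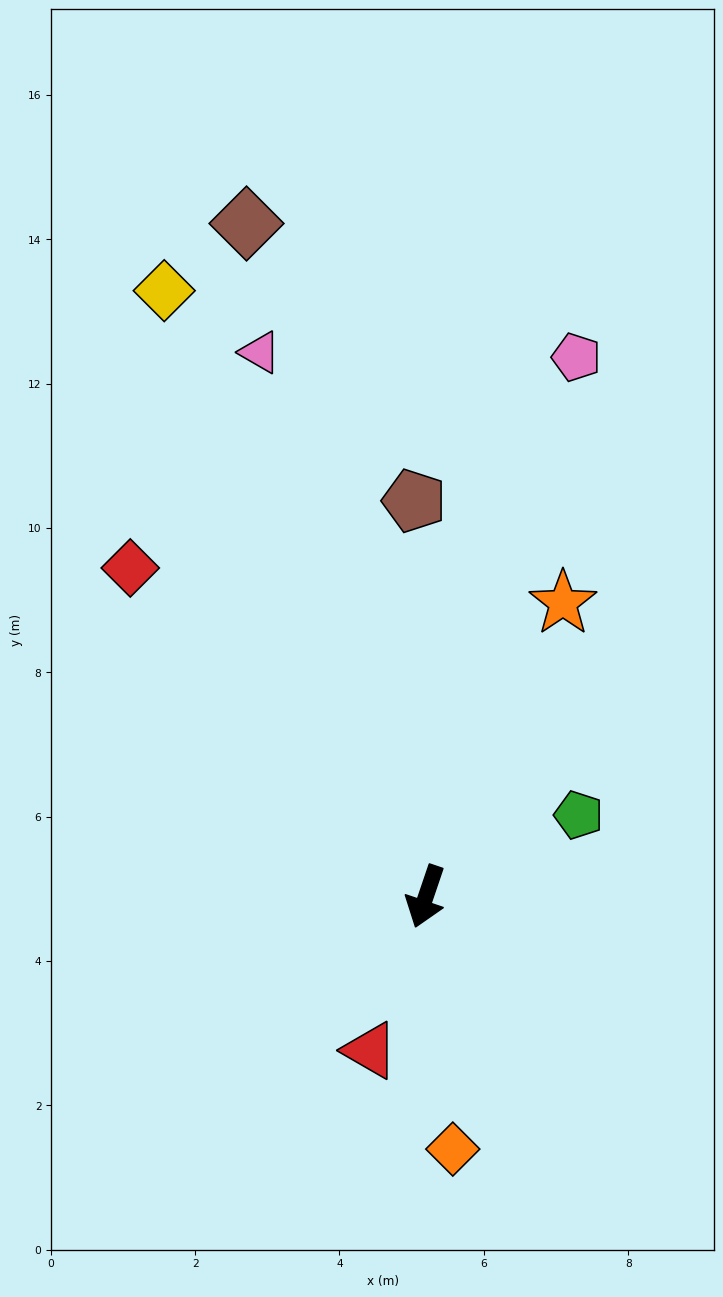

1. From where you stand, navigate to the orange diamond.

turn left 25°, forward 3.5 m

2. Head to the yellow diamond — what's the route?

turn right 138°, forward 9.1 m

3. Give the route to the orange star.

turn left 174°, forward 4.5 m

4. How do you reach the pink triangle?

turn right 144°, forward 7.9 m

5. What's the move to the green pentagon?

turn left 137°, forward 2.4 m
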